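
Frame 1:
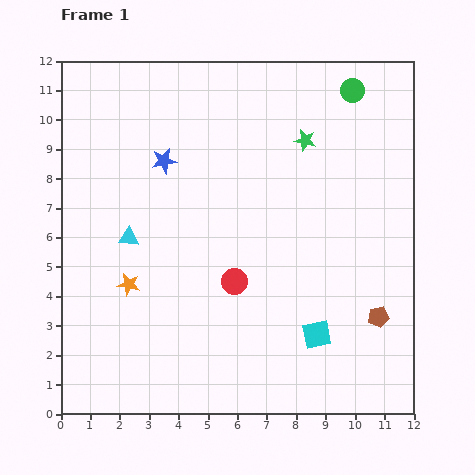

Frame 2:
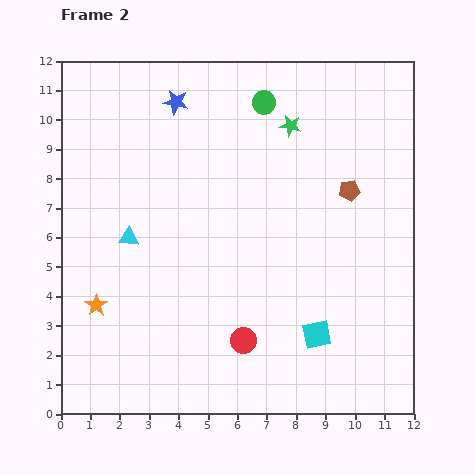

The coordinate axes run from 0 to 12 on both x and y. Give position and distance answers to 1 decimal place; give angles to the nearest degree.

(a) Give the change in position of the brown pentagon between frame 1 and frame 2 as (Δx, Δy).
(-1.0, 4.3)

The brown pentagon was at (10.8, 3.3) in frame 1 and (9.8, 7.6) in frame 2.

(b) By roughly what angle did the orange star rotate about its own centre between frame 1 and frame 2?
27° clockwise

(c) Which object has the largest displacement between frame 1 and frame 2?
the brown pentagon

(moved 4.4; next 3.0)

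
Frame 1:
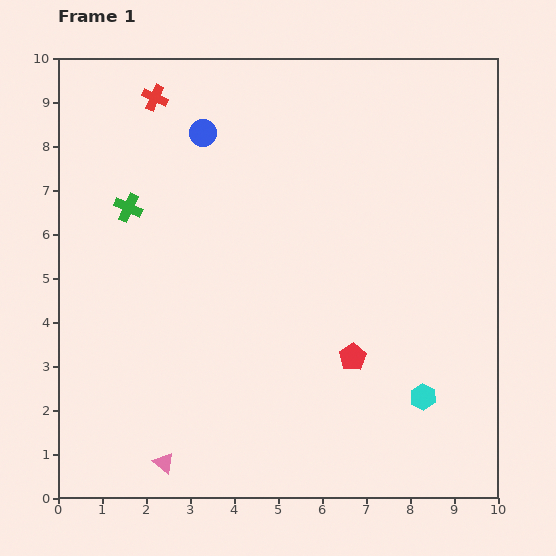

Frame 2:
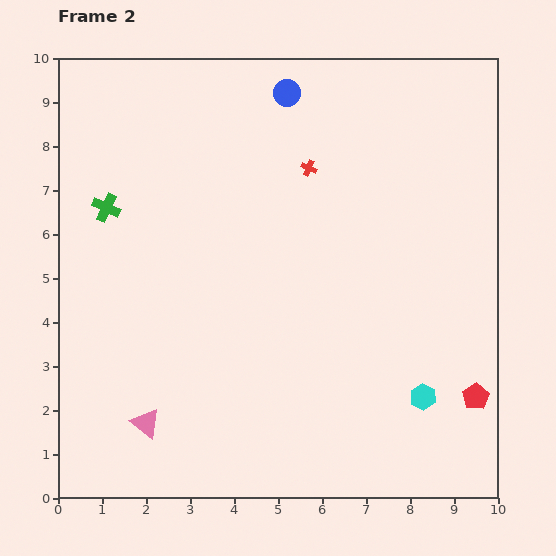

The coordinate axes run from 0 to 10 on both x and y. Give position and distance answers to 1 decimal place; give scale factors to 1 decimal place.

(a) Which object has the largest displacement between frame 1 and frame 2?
the red cross

(moved 3.8; next 2.9)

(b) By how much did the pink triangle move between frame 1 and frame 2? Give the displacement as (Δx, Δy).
(-0.4, 0.9)

The pink triangle was at (2.4, 0.8) in frame 1 and (2.0, 1.7) in frame 2.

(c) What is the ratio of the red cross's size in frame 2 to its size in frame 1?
0.6×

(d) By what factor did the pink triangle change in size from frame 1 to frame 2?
1.4×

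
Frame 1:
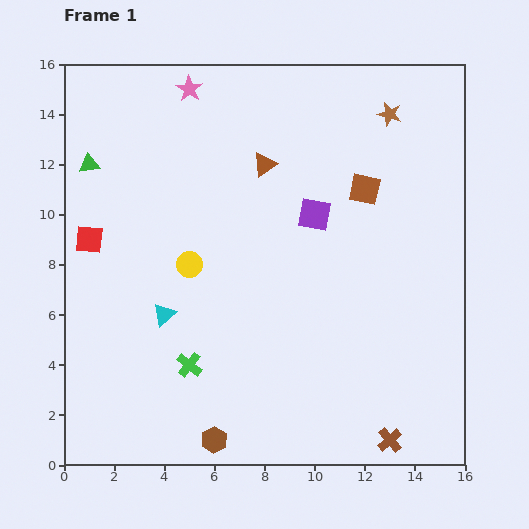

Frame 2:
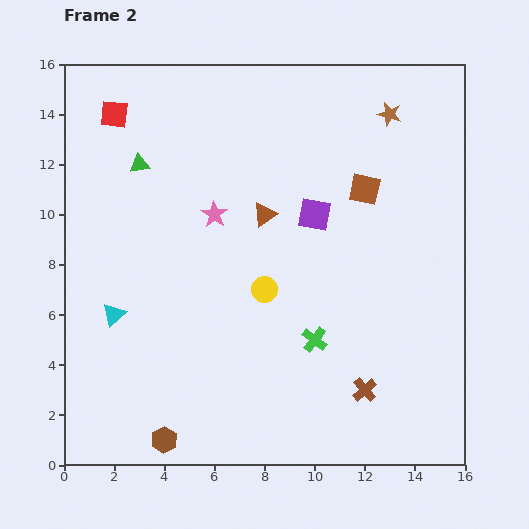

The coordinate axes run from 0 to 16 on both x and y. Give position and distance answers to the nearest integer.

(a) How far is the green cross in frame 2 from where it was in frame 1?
5

The green cross moved from (5, 4) to (10, 5), a distance of √(5² + 1²) ≈ 5.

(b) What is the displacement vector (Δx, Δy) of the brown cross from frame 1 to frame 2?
(-1, 2)

The brown cross was at (13, 1) in frame 1 and (12, 3) in frame 2.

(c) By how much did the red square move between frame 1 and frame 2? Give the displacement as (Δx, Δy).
(1, 5)

The red square was at (1, 9) in frame 1 and (2, 14) in frame 2.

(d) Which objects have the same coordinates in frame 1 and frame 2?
the brown square, the brown star, the purple square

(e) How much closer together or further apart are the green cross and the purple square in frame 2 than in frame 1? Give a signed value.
-3

Distance in frame 1: 8. Distance in frame 2: 5.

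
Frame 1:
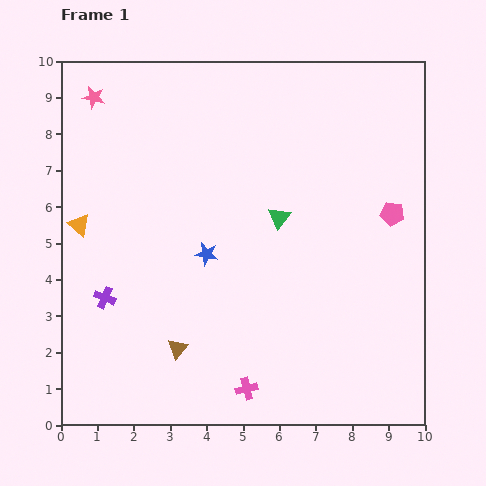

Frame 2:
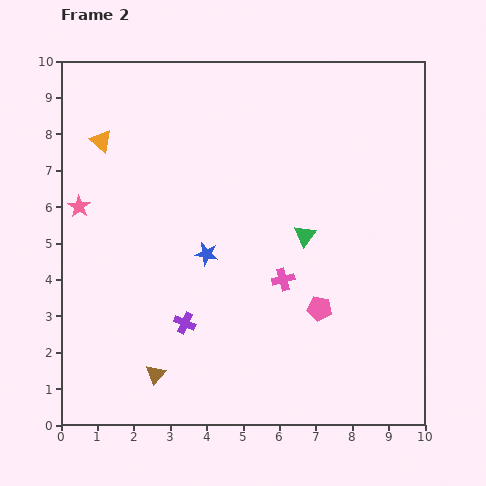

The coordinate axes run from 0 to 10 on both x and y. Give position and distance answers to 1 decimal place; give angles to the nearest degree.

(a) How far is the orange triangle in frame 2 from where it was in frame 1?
2.4

The orange triangle moved from (0.5, 5.5) to (1.1, 7.8), a distance of √(0.6² + 2.3²) ≈ 2.4.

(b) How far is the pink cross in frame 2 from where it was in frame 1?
3.2

The pink cross moved from (5.1, 1.0) to (6.1, 4.0), a distance of √(1.0² + 3.0²) ≈ 3.2.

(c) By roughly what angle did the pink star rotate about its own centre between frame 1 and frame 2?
21° clockwise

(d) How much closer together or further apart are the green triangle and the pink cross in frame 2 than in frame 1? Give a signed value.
-3.5

Distance in frame 1: 4.8. Distance in frame 2: 1.3.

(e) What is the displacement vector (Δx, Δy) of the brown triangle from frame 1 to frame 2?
(-0.6, -0.7)

The brown triangle was at (3.2, 2.1) in frame 1 and (2.6, 1.4) in frame 2.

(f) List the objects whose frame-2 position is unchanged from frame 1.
the blue star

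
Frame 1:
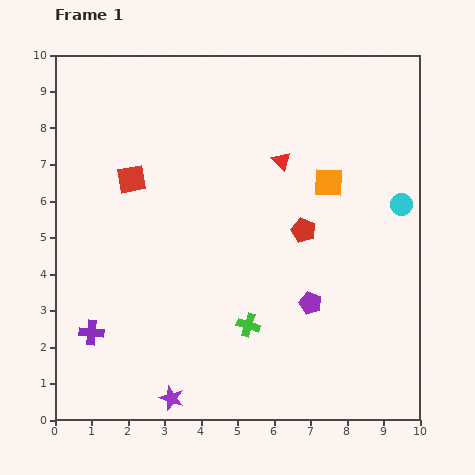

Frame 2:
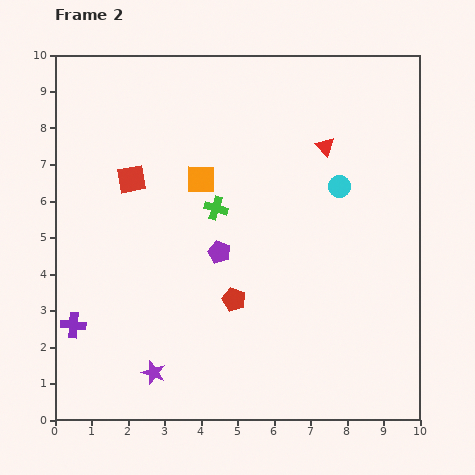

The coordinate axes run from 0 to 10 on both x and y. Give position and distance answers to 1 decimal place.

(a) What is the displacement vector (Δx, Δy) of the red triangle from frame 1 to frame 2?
(1.2, 0.4)

The red triangle was at (6.2, 7.1) in frame 1 and (7.4, 7.5) in frame 2.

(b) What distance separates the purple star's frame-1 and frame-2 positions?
0.9

The purple star moved from (3.2, 0.6) to (2.7, 1.3), a distance of √(0.5² + 0.7²) ≈ 0.9.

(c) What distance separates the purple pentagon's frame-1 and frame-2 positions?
2.9

The purple pentagon moved from (7.0, 3.2) to (4.5, 4.6), a distance of √(2.5² + 1.4²) ≈ 2.9.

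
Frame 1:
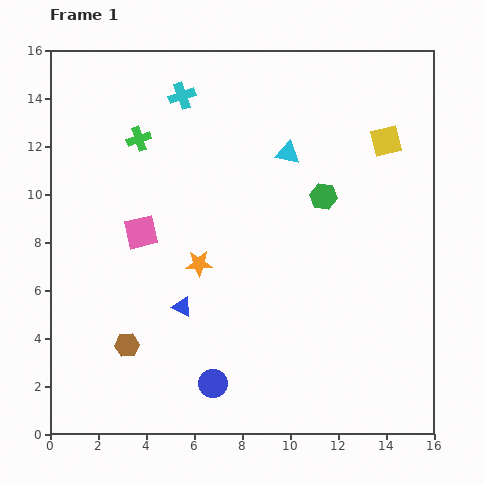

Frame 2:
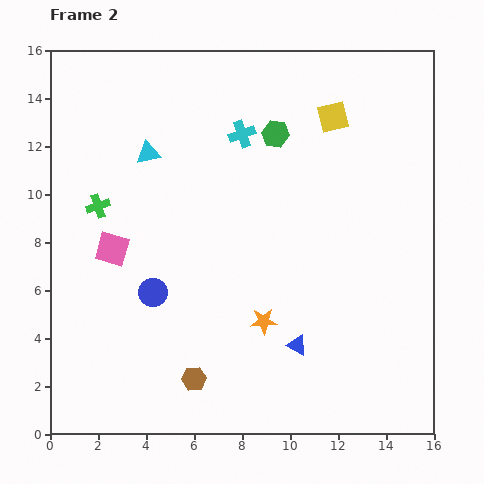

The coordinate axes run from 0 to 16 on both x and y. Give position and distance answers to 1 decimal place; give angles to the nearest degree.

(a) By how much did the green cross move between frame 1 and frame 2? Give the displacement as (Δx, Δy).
(-1.7, -2.8)

The green cross was at (3.7, 12.3) in frame 1 and (2.0, 9.5) in frame 2.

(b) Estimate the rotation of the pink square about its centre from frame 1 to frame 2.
29° clockwise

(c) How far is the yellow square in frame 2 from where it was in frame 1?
2.4

The yellow square moved from (14.0, 12.2) to (11.8, 13.2), a distance of √(2.2² + 1.0²) ≈ 2.4.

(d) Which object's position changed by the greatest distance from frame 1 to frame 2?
the cyan triangle

(moved 5.8; next 5.1)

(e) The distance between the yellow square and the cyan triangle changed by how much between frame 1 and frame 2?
+3.7

Distance in frame 1: 4.1. Distance in frame 2: 7.8.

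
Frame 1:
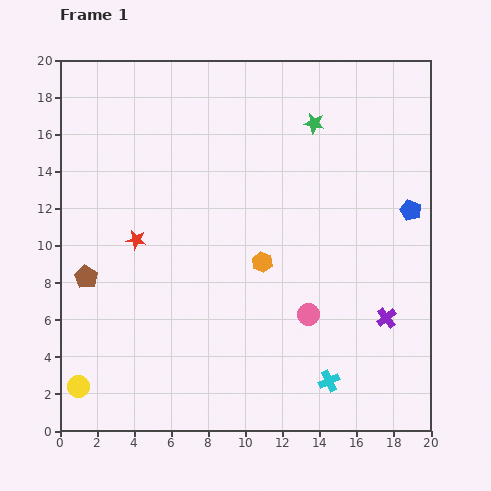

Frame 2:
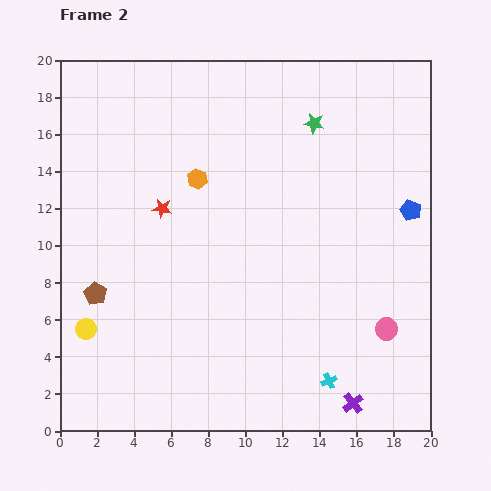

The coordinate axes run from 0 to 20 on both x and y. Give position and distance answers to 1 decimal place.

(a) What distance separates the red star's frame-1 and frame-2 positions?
2.2

The red star moved from (4.1, 10.3) to (5.5, 12.0), a distance of √(1.4² + 1.7²) ≈ 2.2.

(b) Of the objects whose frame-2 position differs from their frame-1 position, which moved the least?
the brown pentagon

(moved 1.0)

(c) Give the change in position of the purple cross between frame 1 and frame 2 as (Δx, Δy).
(-1.8, -4.6)

The purple cross was at (17.6, 6.1) in frame 1 and (15.8, 1.5) in frame 2.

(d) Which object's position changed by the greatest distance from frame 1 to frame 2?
the orange hexagon

(moved 5.7; next 4.9)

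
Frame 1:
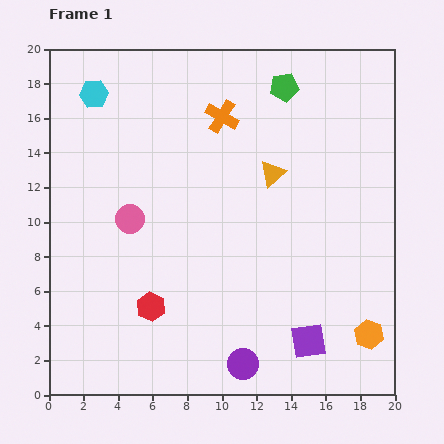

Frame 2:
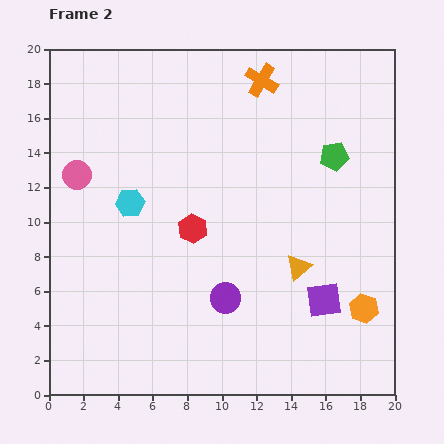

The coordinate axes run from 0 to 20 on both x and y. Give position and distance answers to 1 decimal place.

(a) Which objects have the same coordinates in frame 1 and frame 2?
none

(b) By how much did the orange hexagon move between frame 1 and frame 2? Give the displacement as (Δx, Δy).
(-0.3, 1.5)

The orange hexagon was at (18.5, 3.5) in frame 1 and (18.2, 5.0) in frame 2.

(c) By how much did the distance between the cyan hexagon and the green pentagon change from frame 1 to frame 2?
+1.1

Distance in frame 1: 11.0. Distance in frame 2: 12.1.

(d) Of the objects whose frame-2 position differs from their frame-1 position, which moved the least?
the orange hexagon

(moved 1.5)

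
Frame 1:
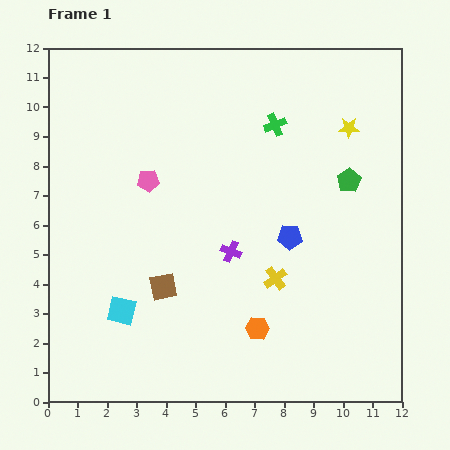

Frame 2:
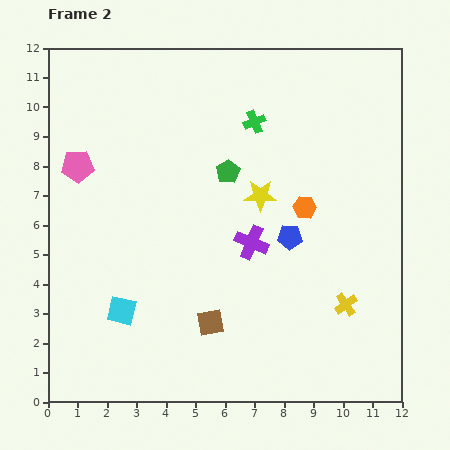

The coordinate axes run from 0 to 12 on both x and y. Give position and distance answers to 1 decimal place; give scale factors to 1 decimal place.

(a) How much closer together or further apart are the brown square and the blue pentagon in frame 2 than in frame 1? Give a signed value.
-0.6

Distance in frame 1: 4.6. Distance in frame 2: 4.0.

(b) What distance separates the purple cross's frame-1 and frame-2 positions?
0.8

The purple cross moved from (6.2, 5.1) to (6.9, 5.4), a distance of √(0.7² + 0.3²) ≈ 0.8.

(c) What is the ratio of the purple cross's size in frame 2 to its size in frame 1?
1.6×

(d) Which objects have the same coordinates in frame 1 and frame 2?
the blue pentagon, the cyan square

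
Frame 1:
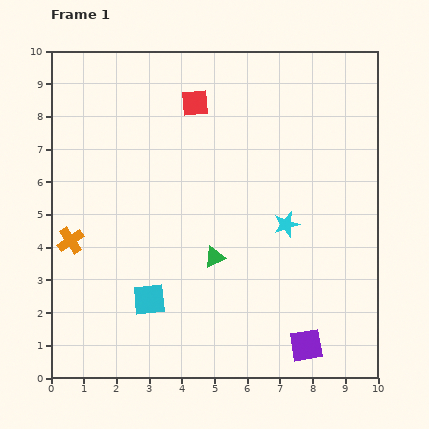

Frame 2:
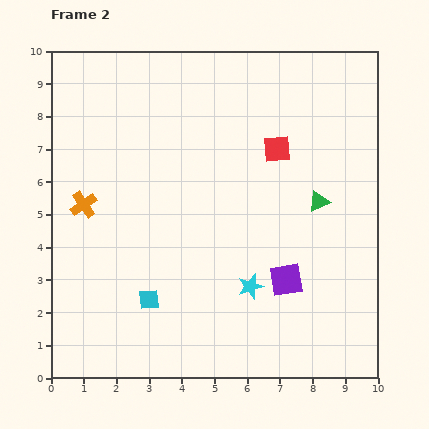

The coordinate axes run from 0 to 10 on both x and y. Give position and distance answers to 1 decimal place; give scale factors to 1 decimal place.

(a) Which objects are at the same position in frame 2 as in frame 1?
the cyan square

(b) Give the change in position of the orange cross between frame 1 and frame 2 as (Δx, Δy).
(0.4, 1.1)

The orange cross was at (0.6, 4.2) in frame 1 and (1.0, 5.3) in frame 2.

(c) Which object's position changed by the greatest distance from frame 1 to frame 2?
the green triangle

(moved 3.6; next 2.9)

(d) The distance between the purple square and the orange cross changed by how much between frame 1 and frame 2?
-1.3

Distance in frame 1: 7.9. Distance in frame 2: 6.6.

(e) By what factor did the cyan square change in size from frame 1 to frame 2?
0.6×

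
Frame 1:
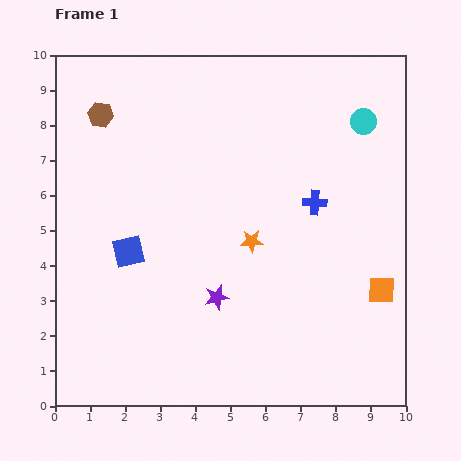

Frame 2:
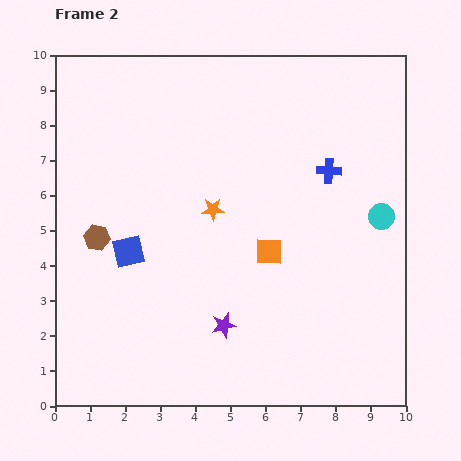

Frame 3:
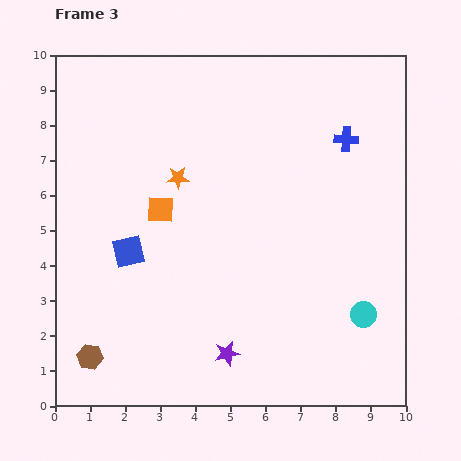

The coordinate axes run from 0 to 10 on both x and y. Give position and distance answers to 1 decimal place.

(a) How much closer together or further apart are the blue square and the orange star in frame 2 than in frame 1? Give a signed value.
-0.8

Distance in frame 1: 3.5. Distance in frame 2: 2.7.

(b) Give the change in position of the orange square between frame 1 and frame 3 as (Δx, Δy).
(-6.3, 2.3)

The orange square was at (9.3, 3.3) in frame 1 and (3.0, 5.6) in frame 3.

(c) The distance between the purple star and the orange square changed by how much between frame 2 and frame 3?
+2.0

Distance in frame 2: 2.5. Distance in frame 3: 4.5.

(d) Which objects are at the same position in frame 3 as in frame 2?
the blue square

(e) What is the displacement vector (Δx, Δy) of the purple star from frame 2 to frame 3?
(0.1, -0.8)

The purple star was at (4.8, 2.3) in frame 2 and (4.9, 1.5) in frame 3.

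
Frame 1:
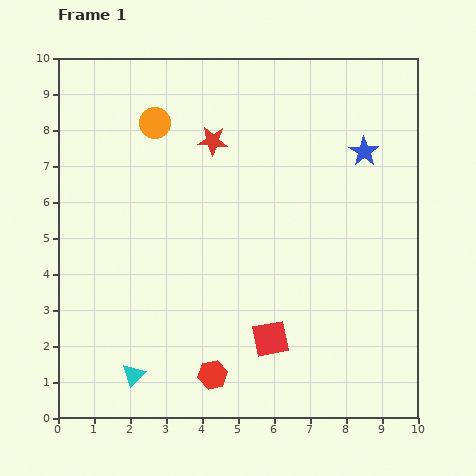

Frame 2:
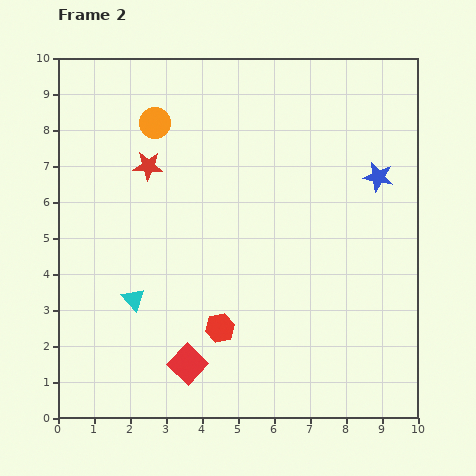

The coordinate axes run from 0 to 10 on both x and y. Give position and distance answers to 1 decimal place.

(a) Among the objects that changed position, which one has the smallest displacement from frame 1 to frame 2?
the blue star

(moved 0.8)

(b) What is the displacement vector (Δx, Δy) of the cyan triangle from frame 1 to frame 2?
(0.0, 2.1)

The cyan triangle was at (2.1, 1.2) in frame 1 and (2.1, 3.3) in frame 2.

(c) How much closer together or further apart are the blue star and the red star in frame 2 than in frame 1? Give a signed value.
+2.2

Distance in frame 1: 4.2. Distance in frame 2: 6.4.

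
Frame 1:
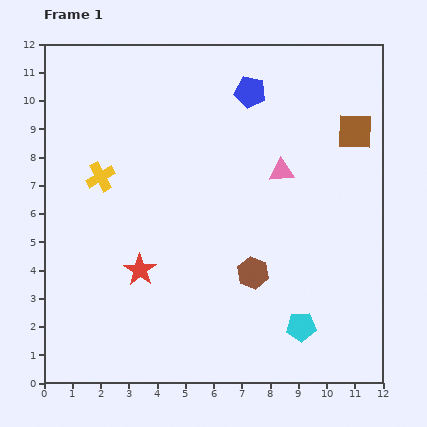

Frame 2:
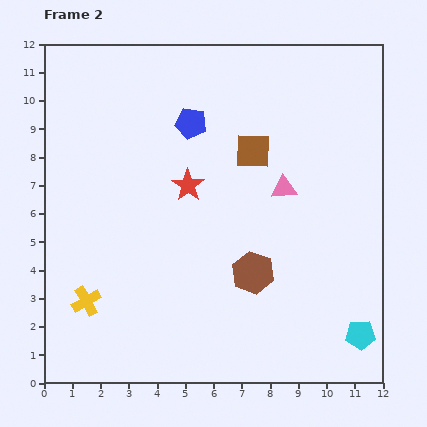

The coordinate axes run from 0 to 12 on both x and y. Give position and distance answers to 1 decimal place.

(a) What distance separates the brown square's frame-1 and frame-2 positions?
3.7

The brown square moved from (11.0, 8.9) to (7.4, 8.2), a distance of √(3.6² + 0.7²) ≈ 3.7.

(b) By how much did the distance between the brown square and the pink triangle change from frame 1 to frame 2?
-1.3

Distance in frame 1: 3.0. Distance in frame 2: 1.7.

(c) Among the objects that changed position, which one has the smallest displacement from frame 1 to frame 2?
the pink triangle

(moved 0.6)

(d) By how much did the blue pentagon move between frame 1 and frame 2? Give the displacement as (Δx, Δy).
(-2.1, -1.1)

The blue pentagon was at (7.3, 10.3) in frame 1 and (5.2, 9.2) in frame 2.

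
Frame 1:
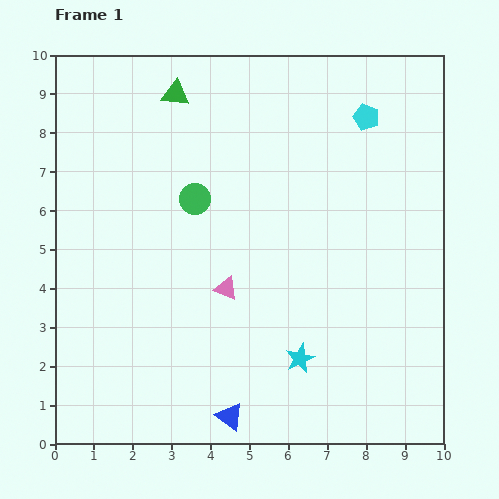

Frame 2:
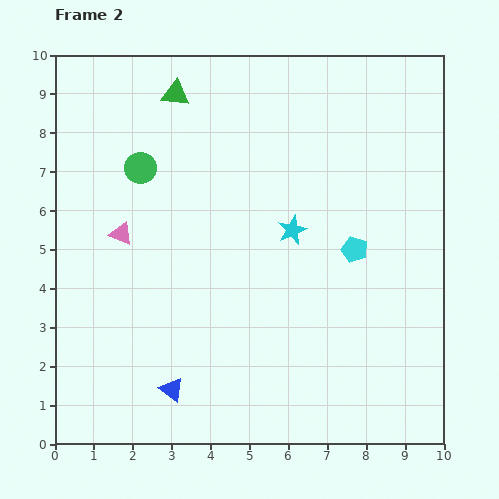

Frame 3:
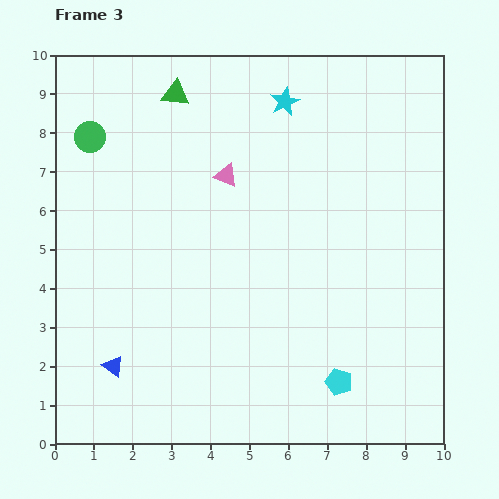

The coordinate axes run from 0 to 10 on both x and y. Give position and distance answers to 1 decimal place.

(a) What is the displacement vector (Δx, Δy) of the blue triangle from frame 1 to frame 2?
(-1.5, 0.7)

The blue triangle was at (4.5, 0.7) in frame 1 and (3.0, 1.4) in frame 2.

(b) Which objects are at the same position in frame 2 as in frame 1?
the green triangle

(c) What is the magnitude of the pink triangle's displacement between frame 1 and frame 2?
3.0

The pink triangle moved from (4.4, 4.0) to (1.7, 5.4), a distance of √(2.7² + 1.4²) ≈ 3.0.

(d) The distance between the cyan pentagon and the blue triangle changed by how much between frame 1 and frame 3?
-2.7

Distance in frame 1: 8.5. Distance in frame 3: 5.8.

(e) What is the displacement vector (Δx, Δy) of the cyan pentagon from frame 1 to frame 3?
(-0.7, -6.8)

The cyan pentagon was at (8.0, 8.4) in frame 1 and (7.3, 1.6) in frame 3.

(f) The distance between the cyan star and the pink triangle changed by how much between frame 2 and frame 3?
-2.0

Distance in frame 2: 4.4. Distance in frame 3: 2.4.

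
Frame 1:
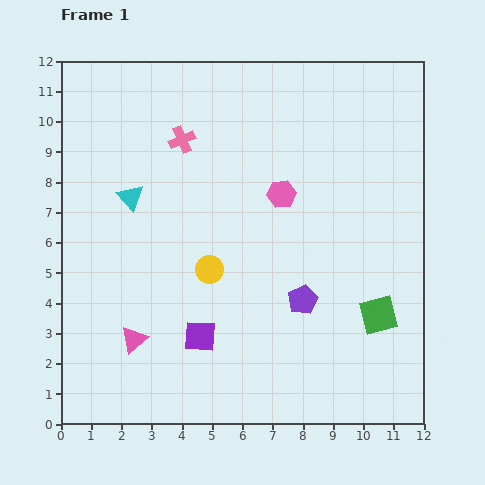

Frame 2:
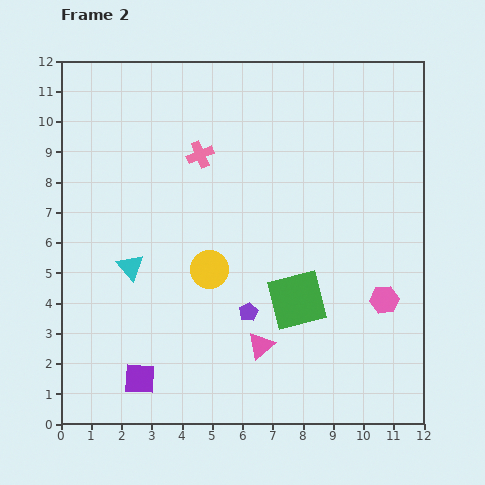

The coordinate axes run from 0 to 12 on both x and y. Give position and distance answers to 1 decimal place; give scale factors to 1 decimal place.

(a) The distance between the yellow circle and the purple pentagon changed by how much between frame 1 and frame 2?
-1.4

Distance in frame 1: 3.3. Distance in frame 2: 1.9.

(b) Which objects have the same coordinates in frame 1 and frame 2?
the yellow circle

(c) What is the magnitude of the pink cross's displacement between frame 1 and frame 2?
0.8

The pink cross moved from (4.0, 9.4) to (4.6, 8.9), a distance of √(0.6² + 0.5²) ≈ 0.8.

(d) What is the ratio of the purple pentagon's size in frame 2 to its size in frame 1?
0.6×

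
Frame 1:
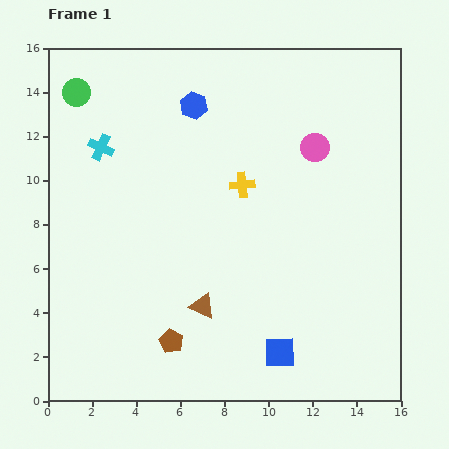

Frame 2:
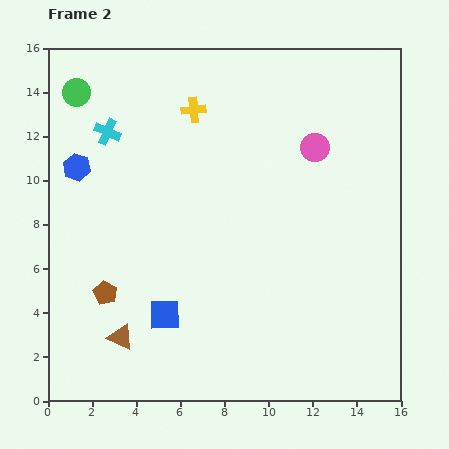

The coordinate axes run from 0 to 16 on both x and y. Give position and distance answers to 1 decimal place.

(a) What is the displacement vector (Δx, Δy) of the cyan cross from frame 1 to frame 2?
(0.3, 0.7)

The cyan cross was at (2.4, 11.5) in frame 1 and (2.7, 12.2) in frame 2.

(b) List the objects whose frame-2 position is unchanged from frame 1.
the pink circle, the green circle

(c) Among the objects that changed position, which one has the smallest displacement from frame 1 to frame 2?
the cyan cross

(moved 0.8)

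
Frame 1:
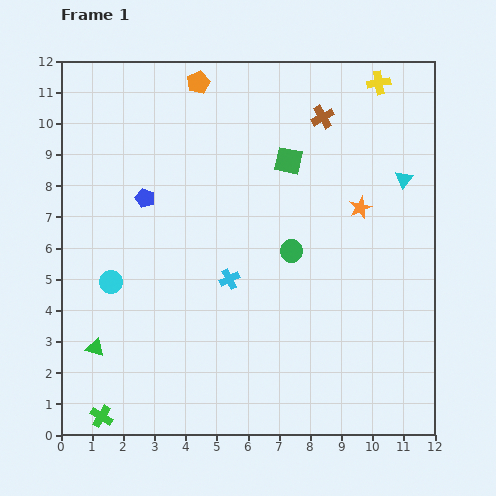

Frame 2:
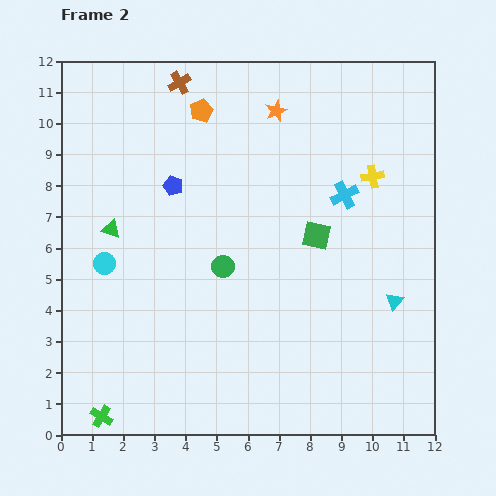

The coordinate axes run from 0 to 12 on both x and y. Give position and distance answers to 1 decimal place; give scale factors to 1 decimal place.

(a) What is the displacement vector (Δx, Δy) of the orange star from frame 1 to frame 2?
(-2.7, 3.1)

The orange star was at (9.6, 7.3) in frame 1 and (6.9, 10.4) in frame 2.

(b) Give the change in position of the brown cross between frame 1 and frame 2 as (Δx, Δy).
(-4.6, 1.1)

The brown cross was at (8.4, 10.2) in frame 1 and (3.8, 11.3) in frame 2.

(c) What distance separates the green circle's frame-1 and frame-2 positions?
2.3

The green circle moved from (7.4, 5.9) to (5.2, 5.4), a distance of √(2.2² + 0.5²) ≈ 2.3.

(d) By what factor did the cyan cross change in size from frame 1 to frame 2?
1.4×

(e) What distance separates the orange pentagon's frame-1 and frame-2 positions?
0.9

The orange pentagon moved from (4.4, 11.3) to (4.5, 10.4), a distance of √(0.1² + 0.9²) ≈ 0.9.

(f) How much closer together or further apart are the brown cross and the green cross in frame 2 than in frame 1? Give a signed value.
-0.9

Distance in frame 1: 11.9. Distance in frame 2: 11.0.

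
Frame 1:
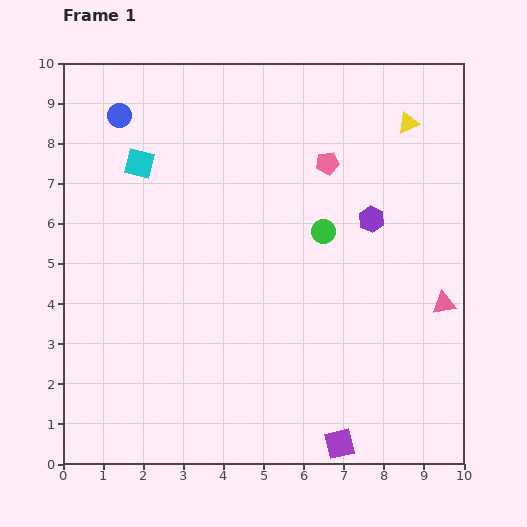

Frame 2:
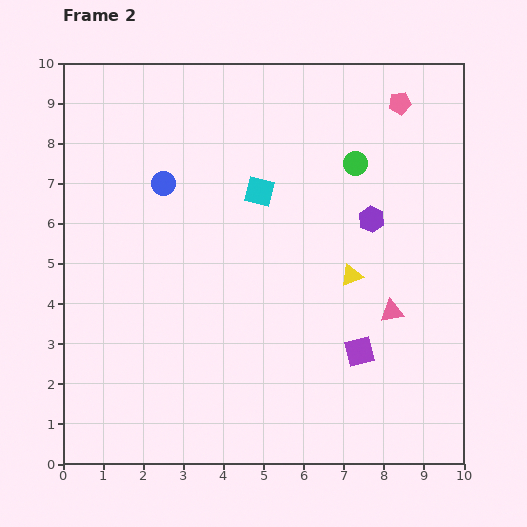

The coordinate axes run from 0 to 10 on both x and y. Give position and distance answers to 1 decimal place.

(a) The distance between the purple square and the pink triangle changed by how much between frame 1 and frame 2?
-3.1

Distance in frame 1: 4.4. Distance in frame 2: 1.3.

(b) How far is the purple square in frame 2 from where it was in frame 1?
2.4

The purple square moved from (6.9, 0.5) to (7.4, 2.8), a distance of √(0.5² + 2.3²) ≈ 2.4.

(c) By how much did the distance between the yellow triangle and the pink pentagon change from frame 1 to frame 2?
+2.3

Distance in frame 1: 2.2. Distance in frame 2: 4.5.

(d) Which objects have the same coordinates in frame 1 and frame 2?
the purple hexagon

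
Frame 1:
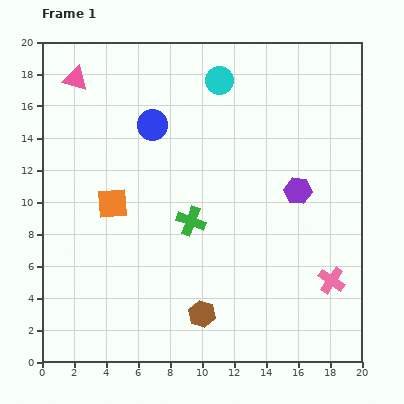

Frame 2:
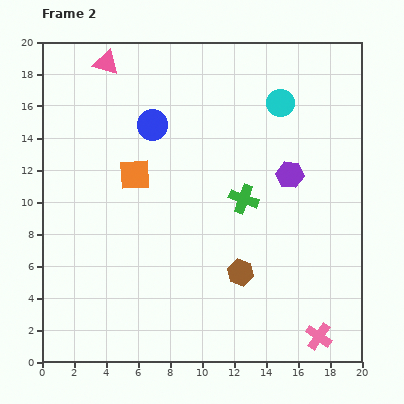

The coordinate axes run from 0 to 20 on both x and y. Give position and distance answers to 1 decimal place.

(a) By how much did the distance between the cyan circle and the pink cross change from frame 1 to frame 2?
+0.5

Distance in frame 1: 14.3. Distance in frame 2: 14.8.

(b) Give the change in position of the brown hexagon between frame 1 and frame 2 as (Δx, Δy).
(2.4, 2.6)

The brown hexagon was at (10.0, 3.0) in frame 1 and (12.4, 5.6) in frame 2.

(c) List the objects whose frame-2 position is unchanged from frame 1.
the blue circle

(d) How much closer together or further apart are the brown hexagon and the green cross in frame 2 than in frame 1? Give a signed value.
-1.2

Distance in frame 1: 5.8. Distance in frame 2: 4.6.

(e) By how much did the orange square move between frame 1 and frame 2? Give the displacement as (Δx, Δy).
(1.4, 1.8)

The orange square was at (4.4, 9.9) in frame 1 and (5.8, 11.7) in frame 2.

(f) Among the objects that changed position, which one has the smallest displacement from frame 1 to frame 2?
the purple hexagon

(moved 1.1)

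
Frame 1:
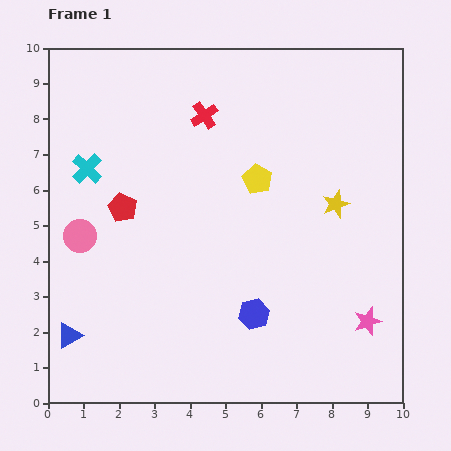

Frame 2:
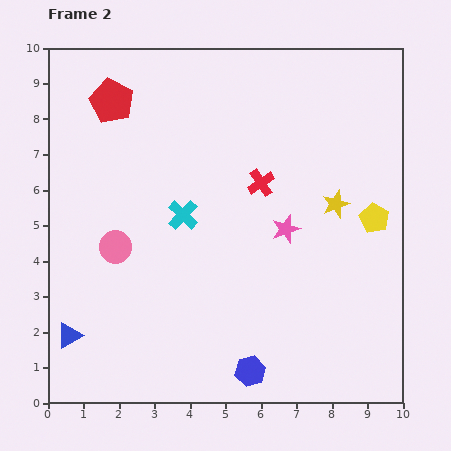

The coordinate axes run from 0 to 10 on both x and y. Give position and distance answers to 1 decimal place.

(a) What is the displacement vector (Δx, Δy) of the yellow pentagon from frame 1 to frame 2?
(3.3, -1.1)

The yellow pentagon was at (5.9, 6.3) in frame 1 and (9.2, 5.2) in frame 2.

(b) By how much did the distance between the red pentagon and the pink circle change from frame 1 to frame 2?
+2.7

Distance in frame 1: 1.4. Distance in frame 2: 4.1.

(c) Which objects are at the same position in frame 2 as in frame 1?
the blue triangle, the yellow star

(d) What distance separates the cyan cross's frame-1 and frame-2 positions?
3.0

The cyan cross moved from (1.1, 6.6) to (3.8, 5.3), a distance of √(2.7² + 1.3²) ≈ 3.0.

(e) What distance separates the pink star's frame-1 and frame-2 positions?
3.5

The pink star moved from (9.0, 2.3) to (6.7, 4.9), a distance of √(2.3² + 2.6²) ≈ 3.5.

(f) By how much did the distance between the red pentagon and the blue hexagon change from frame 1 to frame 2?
+3.7

Distance in frame 1: 4.8. Distance in frame 2: 8.5.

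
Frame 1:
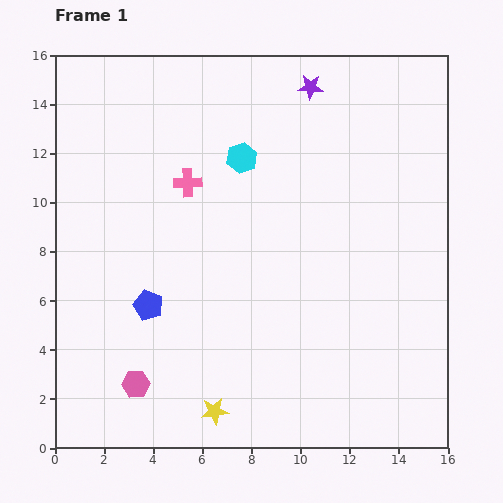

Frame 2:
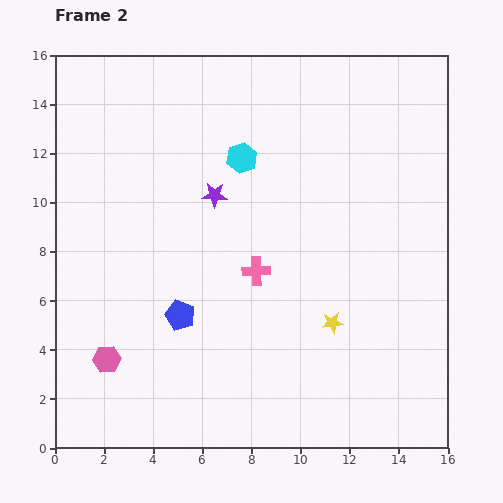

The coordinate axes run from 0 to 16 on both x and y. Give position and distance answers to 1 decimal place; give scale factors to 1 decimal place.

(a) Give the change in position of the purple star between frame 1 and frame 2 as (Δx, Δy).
(-3.9, -4.4)

The purple star was at (10.4, 14.7) in frame 1 and (6.5, 10.3) in frame 2.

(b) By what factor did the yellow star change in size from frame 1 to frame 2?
0.8×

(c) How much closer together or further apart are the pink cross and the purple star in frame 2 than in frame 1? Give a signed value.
-2.8

Distance in frame 1: 6.3. Distance in frame 2: 3.5.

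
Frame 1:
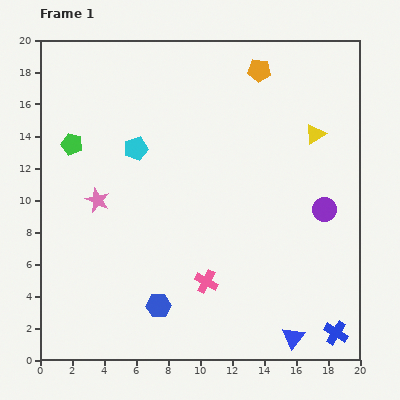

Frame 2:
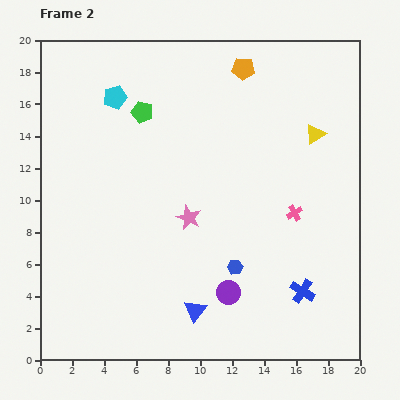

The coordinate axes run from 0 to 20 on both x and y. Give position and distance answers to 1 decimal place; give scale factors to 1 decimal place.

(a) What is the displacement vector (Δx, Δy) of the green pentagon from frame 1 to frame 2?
(4.4, 2.0)

The green pentagon was at (2.0, 13.5) in frame 1 and (6.4, 15.5) in frame 2.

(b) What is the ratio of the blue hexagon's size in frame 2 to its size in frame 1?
0.6×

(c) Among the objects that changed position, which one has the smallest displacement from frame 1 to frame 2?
the orange pentagon

(moved 1.0)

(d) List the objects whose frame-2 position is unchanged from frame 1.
the yellow triangle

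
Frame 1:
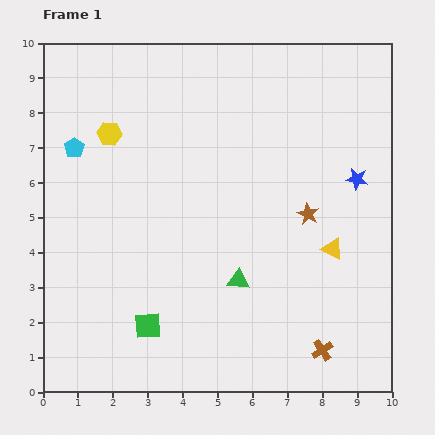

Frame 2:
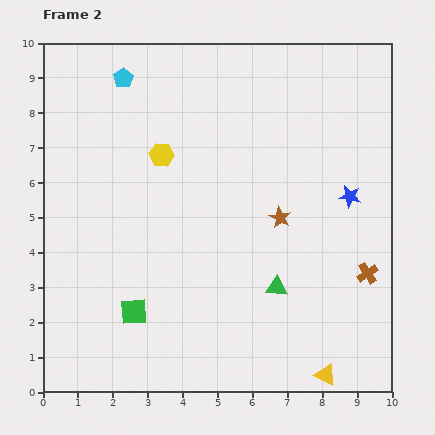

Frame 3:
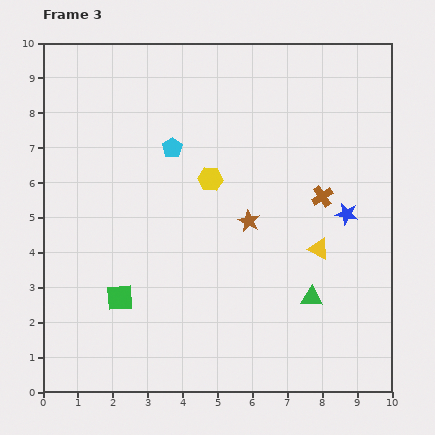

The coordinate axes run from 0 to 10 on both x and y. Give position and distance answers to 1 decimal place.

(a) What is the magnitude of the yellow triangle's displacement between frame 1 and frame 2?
3.6

The yellow triangle moved from (8.3, 4.1) to (8.1, 0.5), a distance of √(0.2² + 3.6²) ≈ 3.6.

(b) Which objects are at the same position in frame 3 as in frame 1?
none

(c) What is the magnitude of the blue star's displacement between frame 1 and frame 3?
1.0

The blue star moved from (9.0, 6.1) to (8.7, 5.1), a distance of √(0.3² + 1.0²) ≈ 1.0.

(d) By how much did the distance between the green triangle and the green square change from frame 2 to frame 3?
+1.3

Distance in frame 2: 4.2. Distance in frame 3: 5.5.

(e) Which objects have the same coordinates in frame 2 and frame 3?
none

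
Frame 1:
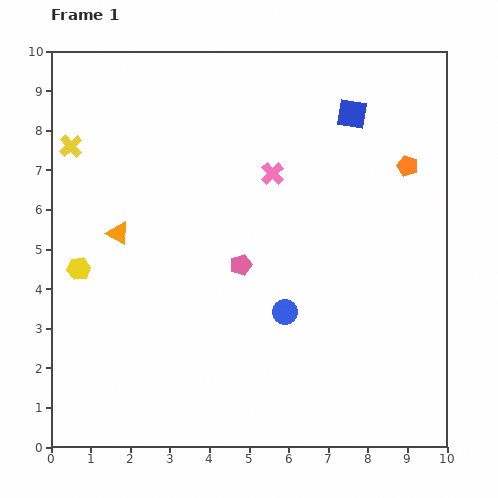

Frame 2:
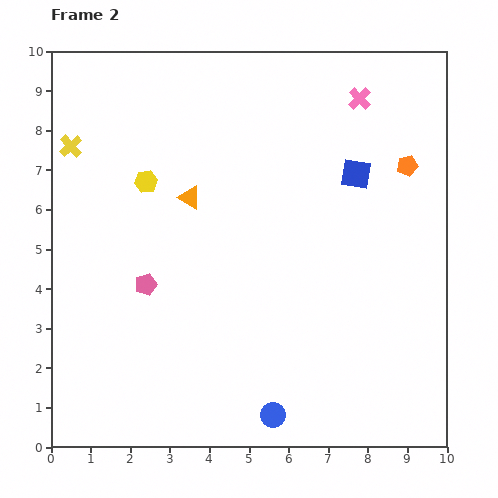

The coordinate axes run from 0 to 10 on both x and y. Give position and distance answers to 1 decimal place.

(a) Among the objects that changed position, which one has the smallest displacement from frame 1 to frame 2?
the blue square

(moved 1.5)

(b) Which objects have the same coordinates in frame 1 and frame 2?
the yellow cross, the orange pentagon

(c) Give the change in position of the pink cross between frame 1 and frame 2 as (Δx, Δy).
(2.2, 1.9)

The pink cross was at (5.6, 6.9) in frame 1 and (7.8, 8.8) in frame 2.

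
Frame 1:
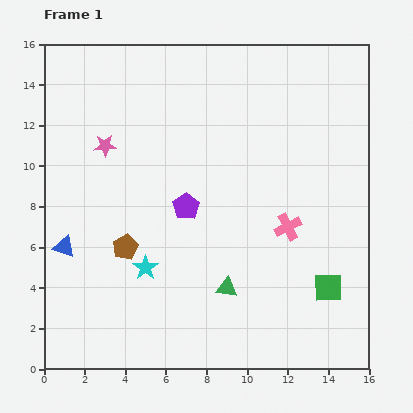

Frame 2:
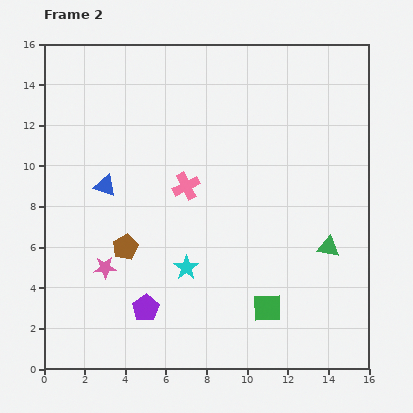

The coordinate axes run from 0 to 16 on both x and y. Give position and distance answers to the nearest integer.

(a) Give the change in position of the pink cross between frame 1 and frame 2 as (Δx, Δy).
(-5, 2)

The pink cross was at (12, 7) in frame 1 and (7, 9) in frame 2.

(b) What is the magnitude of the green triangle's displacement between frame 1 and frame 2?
5

The green triangle moved from (9, 4) to (14, 6), a distance of √(5² + 2²) ≈ 5.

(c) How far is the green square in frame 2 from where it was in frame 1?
3

The green square moved from (14, 4) to (11, 3), a distance of √(3² + 1²) ≈ 3.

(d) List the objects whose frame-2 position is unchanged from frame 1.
the brown pentagon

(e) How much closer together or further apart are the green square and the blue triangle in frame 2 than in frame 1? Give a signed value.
-3

Distance in frame 1: 13. Distance in frame 2: 10.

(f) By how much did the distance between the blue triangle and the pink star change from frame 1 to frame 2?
-1

Distance in frame 1: 5. Distance in frame 2: 4.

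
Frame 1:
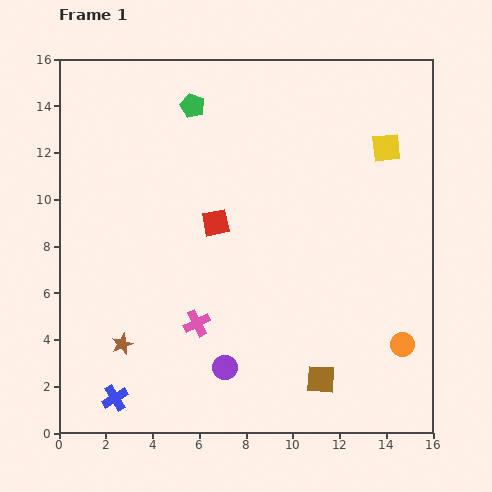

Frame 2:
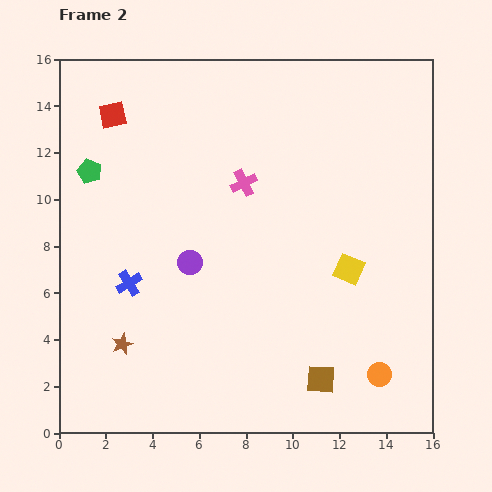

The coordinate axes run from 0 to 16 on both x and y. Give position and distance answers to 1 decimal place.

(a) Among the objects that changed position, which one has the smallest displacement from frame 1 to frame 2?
the orange circle

(moved 1.6)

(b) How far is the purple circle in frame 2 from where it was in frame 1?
4.7

The purple circle moved from (7.1, 2.8) to (5.6, 7.3), a distance of √(1.5² + 4.5²) ≈ 4.7.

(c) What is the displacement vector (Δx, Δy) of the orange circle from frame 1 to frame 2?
(-1.0, -1.3)

The orange circle was at (14.7, 3.8) in frame 1 and (13.7, 2.5) in frame 2.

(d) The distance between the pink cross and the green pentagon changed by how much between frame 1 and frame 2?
-2.7

Distance in frame 1: 9.3. Distance in frame 2: 6.6.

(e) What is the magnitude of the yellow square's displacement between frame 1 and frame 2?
5.4

The yellow square moved from (14.0, 12.2) to (12.4, 7.0), a distance of √(1.6² + 5.2²) ≈ 5.4.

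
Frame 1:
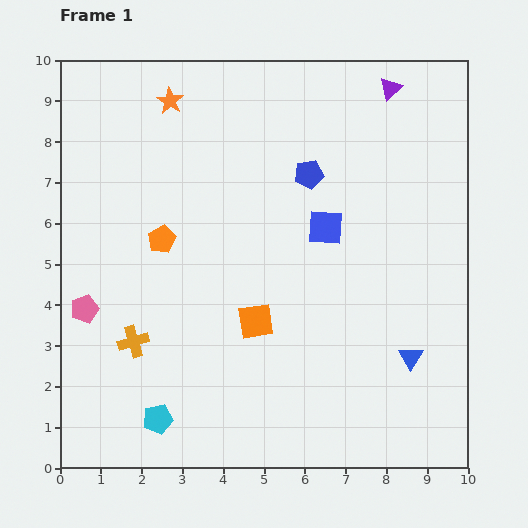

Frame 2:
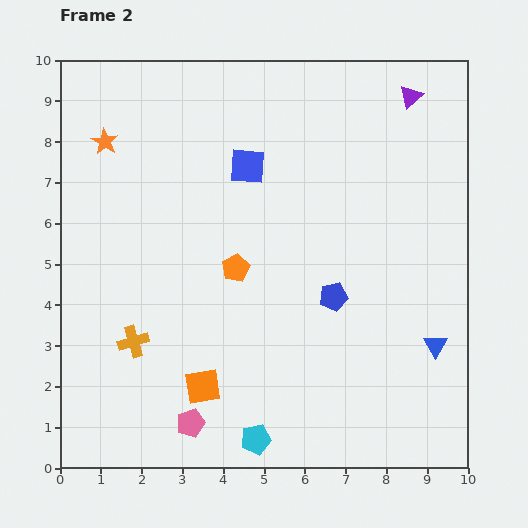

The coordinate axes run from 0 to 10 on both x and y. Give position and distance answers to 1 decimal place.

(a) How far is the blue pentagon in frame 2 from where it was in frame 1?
3.1

The blue pentagon moved from (6.1, 7.2) to (6.7, 4.2), a distance of √(0.6² + 3.0²) ≈ 3.1.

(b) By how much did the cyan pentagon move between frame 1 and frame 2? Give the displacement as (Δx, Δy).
(2.4, -0.5)

The cyan pentagon was at (2.4, 1.2) in frame 1 and (4.8, 0.7) in frame 2.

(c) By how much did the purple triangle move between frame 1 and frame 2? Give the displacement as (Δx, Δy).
(0.5, -0.2)

The purple triangle was at (8.1, 9.3) in frame 1 and (8.6, 9.1) in frame 2.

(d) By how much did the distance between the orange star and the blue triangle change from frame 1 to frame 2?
+0.9

Distance in frame 1: 8.6. Distance in frame 2: 9.5.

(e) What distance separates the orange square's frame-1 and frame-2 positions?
2.1

The orange square moved from (4.8, 3.6) to (3.5, 2.0), a distance of √(1.3² + 1.6²) ≈ 2.1.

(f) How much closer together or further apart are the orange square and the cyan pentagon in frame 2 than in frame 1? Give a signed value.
-1.6

Distance in frame 1: 3.4. Distance in frame 2: 1.8.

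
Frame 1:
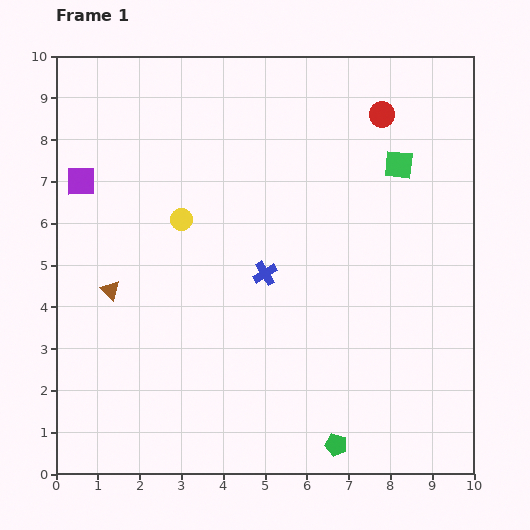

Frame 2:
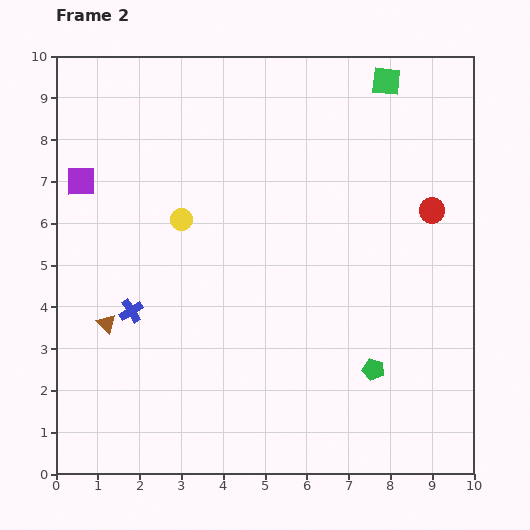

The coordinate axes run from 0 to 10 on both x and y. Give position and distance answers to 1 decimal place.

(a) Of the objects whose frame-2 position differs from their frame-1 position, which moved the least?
the brown triangle

(moved 0.8)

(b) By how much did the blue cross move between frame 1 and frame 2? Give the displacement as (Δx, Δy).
(-3.2, -0.9)

The blue cross was at (5.0, 4.8) in frame 1 and (1.8, 3.9) in frame 2.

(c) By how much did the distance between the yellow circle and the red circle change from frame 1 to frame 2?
+0.6

Distance in frame 1: 5.4. Distance in frame 2: 6.0.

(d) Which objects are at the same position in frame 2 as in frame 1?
the yellow circle, the purple square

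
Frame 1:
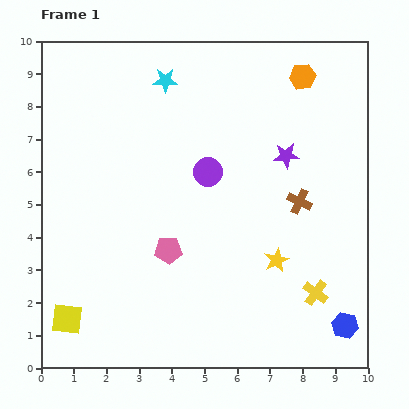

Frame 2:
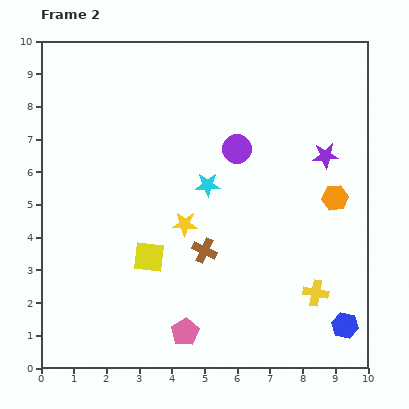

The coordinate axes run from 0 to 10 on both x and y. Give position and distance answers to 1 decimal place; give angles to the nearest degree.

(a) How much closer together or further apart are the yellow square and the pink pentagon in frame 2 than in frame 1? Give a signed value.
-1.2

Distance in frame 1: 3.7. Distance in frame 2: 2.5.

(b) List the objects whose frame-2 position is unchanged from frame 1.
the yellow cross, the blue hexagon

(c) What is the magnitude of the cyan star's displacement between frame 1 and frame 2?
3.5

The cyan star moved from (3.8, 8.8) to (5.1, 5.6), a distance of √(1.3² + 3.2²) ≈ 3.5.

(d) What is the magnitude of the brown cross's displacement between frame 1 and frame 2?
3.3

The brown cross moved from (7.9, 5.1) to (5.0, 3.6), a distance of √(2.9² + 1.5²) ≈ 3.3.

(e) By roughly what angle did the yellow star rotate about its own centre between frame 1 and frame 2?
28° clockwise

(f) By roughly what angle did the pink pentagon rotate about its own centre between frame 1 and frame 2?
29° counter-clockwise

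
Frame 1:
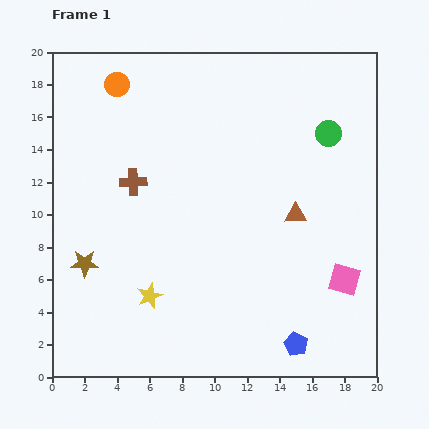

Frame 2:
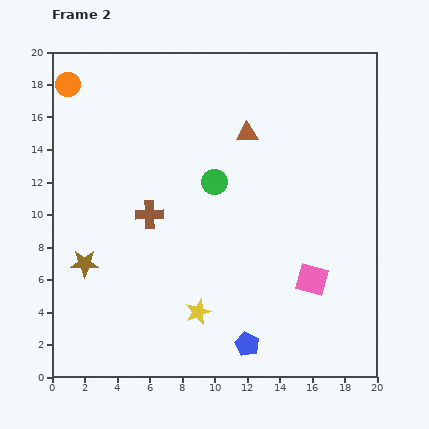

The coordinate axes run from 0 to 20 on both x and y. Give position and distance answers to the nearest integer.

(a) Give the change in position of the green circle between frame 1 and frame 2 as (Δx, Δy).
(-7, -3)

The green circle was at (17, 15) in frame 1 and (10, 12) in frame 2.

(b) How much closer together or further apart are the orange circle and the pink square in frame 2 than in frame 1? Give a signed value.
+1

Distance in frame 1: 18. Distance in frame 2: 19.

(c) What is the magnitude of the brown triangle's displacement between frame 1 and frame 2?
6

The brown triangle moved from (15, 10) to (12, 15), a distance of √(3² + 5²) ≈ 6.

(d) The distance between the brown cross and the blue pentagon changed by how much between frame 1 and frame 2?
-4

Distance in frame 1: 14. Distance in frame 2: 10.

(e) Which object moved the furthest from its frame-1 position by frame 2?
the green circle

(moved 8; next 6)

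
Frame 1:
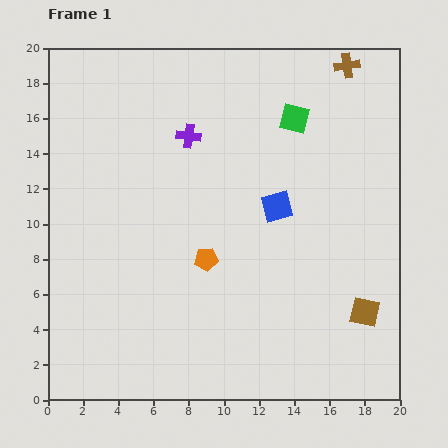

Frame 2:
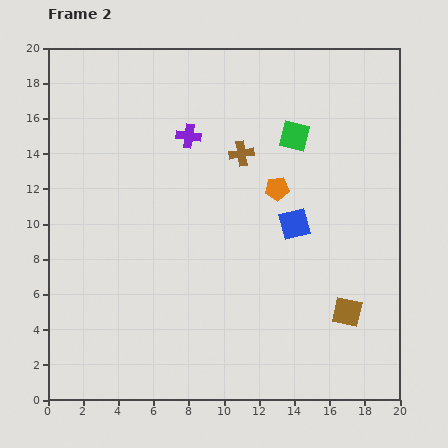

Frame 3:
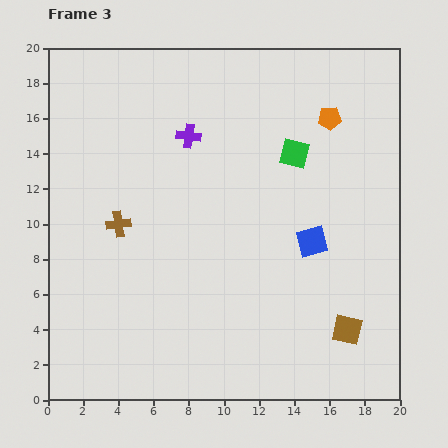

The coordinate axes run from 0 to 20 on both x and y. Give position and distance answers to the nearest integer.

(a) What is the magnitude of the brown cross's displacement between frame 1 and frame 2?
8

The brown cross moved from (17, 19) to (11, 14), a distance of √(6² + 5²) ≈ 8.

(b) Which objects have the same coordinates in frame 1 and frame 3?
the purple cross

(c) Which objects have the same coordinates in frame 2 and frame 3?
the purple cross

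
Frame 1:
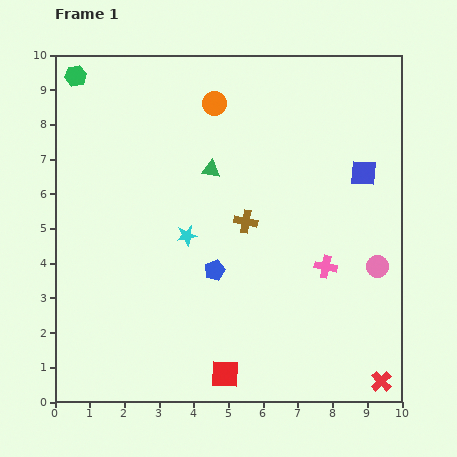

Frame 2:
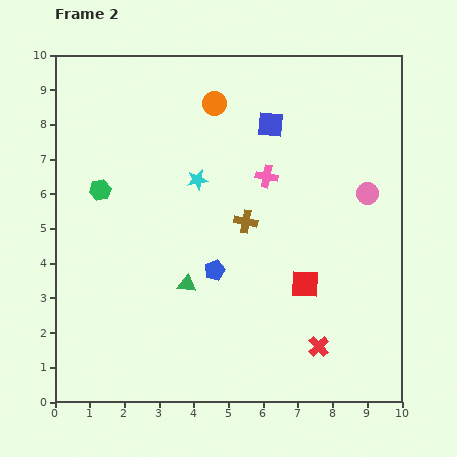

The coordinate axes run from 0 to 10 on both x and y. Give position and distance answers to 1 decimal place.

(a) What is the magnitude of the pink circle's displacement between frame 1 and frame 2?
2.1

The pink circle moved from (9.3, 3.9) to (9.0, 6.0), a distance of √(0.3² + 2.1²) ≈ 2.1.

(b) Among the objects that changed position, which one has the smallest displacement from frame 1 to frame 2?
the cyan star

(moved 1.6)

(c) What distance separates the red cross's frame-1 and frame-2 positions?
2.1

The red cross moved from (9.4, 0.6) to (7.6, 1.6), a distance of √(1.8² + 1.0²) ≈ 2.1.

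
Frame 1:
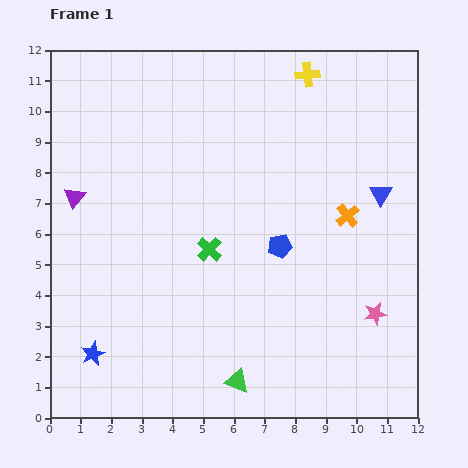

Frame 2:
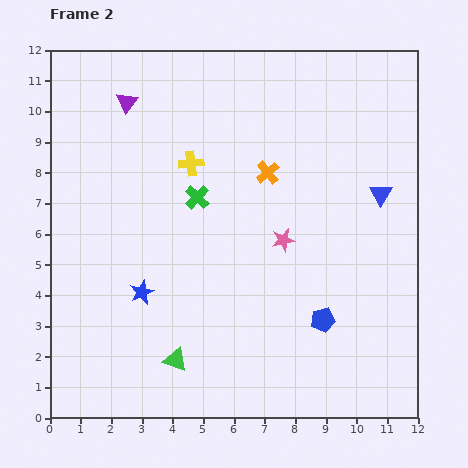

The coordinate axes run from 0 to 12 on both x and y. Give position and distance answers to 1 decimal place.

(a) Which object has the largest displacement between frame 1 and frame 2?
the yellow cross

(moved 4.8; next 3.8)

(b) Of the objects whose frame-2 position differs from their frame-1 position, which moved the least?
the green cross

(moved 1.7)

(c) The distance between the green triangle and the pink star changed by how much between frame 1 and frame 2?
+0.2

Distance in frame 1: 5.0. Distance in frame 2: 5.2.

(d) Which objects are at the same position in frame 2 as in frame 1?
the blue triangle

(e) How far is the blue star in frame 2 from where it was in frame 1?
2.6

The blue star moved from (1.4, 2.1) to (3.0, 4.1), a distance of √(1.6² + 2.0²) ≈ 2.6.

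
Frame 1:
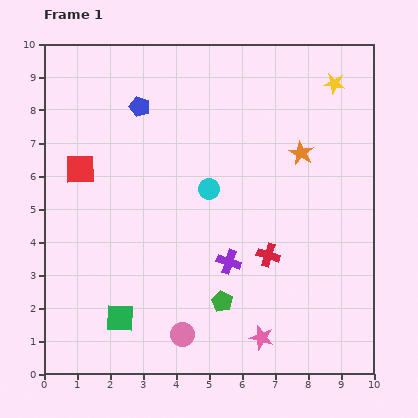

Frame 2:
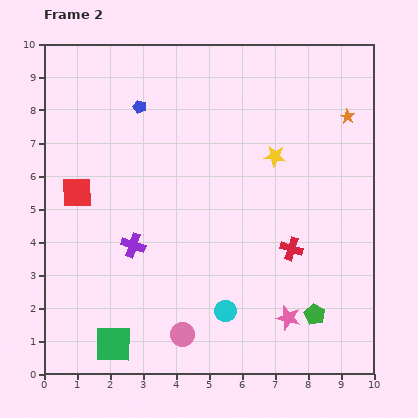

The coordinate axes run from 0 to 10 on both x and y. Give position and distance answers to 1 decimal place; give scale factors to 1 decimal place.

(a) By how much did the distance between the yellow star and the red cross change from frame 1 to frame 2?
-2.8

Distance in frame 1: 5.6. Distance in frame 2: 2.8.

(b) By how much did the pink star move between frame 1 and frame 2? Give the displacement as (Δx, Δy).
(0.8, 0.6)

The pink star was at (6.6, 1.1) in frame 1 and (7.4, 1.7) in frame 2.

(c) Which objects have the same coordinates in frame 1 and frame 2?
the blue pentagon, the pink circle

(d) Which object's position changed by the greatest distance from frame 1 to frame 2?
the cyan circle

(moved 3.7; next 2.9)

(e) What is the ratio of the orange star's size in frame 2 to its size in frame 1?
0.6×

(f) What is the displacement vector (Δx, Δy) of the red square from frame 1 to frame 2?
(-0.1, -0.7)

The red square was at (1.1, 6.2) in frame 1 and (1.0, 5.5) in frame 2.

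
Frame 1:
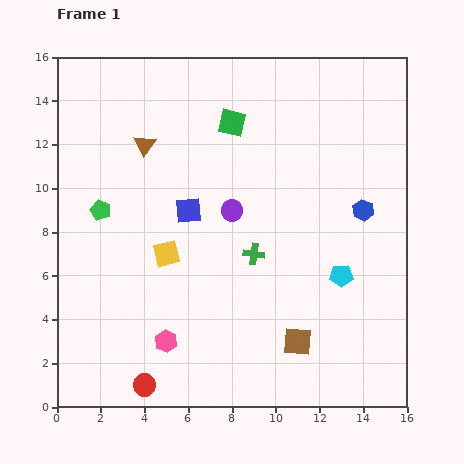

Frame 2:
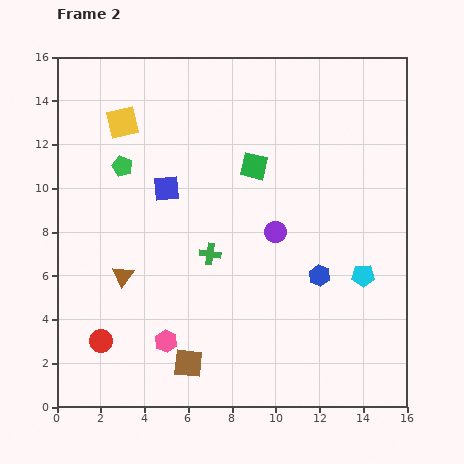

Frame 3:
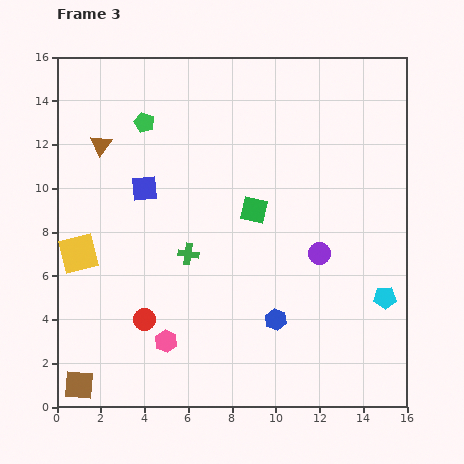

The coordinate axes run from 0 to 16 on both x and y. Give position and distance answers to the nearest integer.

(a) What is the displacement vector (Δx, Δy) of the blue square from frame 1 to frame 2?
(-1, 1)

The blue square was at (6, 9) in frame 1 and (5, 10) in frame 2.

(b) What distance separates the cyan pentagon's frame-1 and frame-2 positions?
1

The cyan pentagon moved from (13, 6) to (14, 6), a distance of √(1² + 0²) ≈ 1.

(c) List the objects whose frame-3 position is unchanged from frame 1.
the pink hexagon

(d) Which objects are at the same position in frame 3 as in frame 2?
the pink hexagon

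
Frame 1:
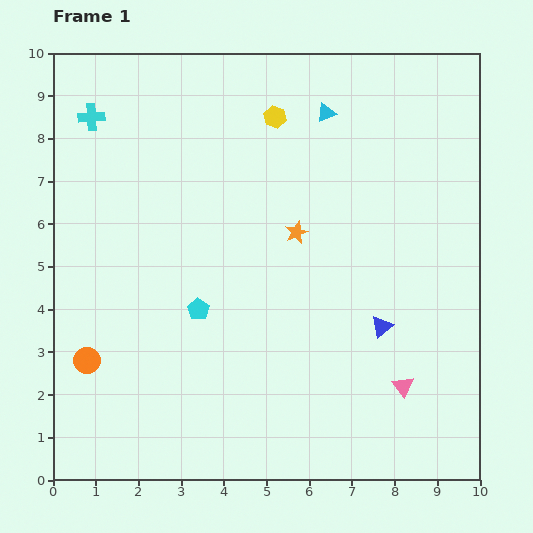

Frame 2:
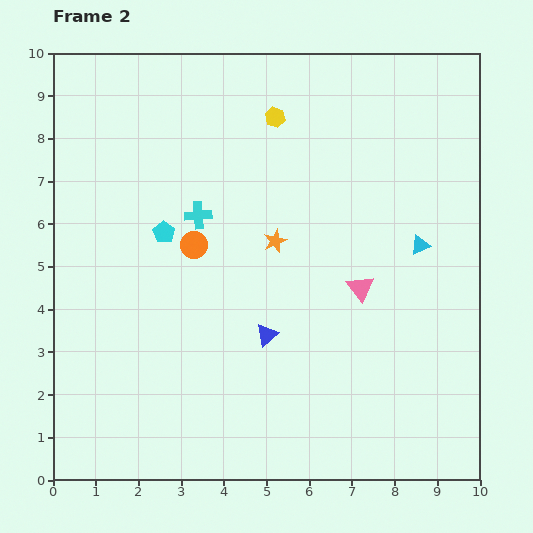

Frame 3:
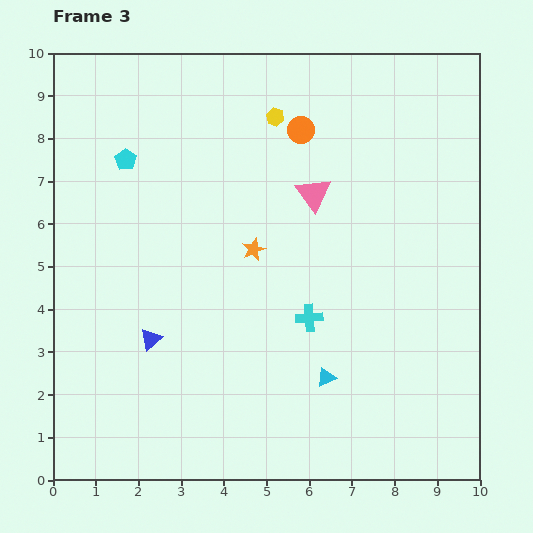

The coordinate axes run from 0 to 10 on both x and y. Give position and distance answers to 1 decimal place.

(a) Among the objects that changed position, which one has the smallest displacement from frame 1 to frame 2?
the orange star

(moved 0.5)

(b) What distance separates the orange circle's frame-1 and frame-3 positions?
7.4

The orange circle moved from (0.8, 2.8) to (5.8, 8.2), a distance of √(5.0² + 5.4²) ≈ 7.4.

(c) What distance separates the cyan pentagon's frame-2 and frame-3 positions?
1.9

The cyan pentagon moved from (2.6, 5.8) to (1.7, 7.5), a distance of √(0.9² + 1.7²) ≈ 1.9.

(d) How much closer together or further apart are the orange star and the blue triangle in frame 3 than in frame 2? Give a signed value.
+1.0

Distance in frame 2: 2.2. Distance in frame 3: 3.2.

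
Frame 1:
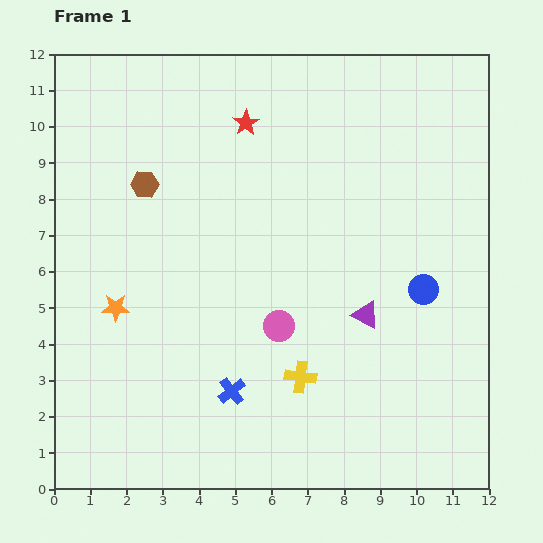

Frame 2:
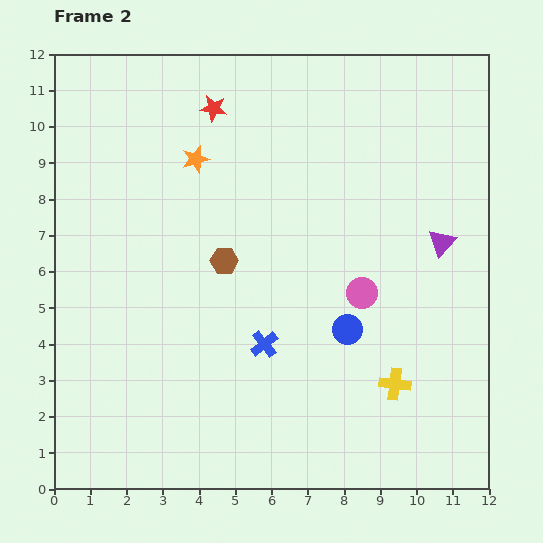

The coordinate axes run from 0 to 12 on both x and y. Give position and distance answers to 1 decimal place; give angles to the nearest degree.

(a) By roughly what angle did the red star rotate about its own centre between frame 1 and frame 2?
31° counter-clockwise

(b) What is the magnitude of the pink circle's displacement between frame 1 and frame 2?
2.5

The pink circle moved from (6.2, 4.5) to (8.5, 5.4), a distance of √(2.3² + 0.9²) ≈ 2.5.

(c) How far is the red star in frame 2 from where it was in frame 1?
1.0

The red star moved from (5.3, 10.1) to (4.4, 10.5), a distance of √(0.9² + 0.4²) ≈ 1.0.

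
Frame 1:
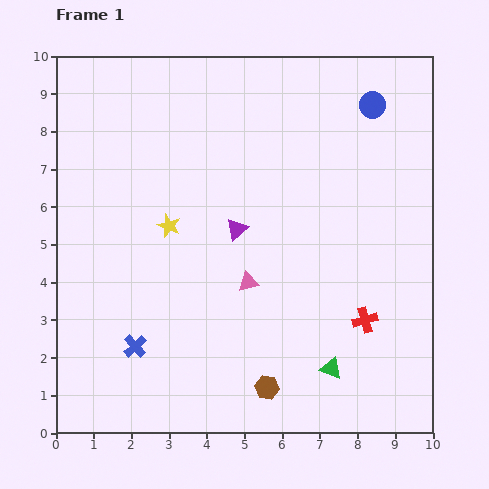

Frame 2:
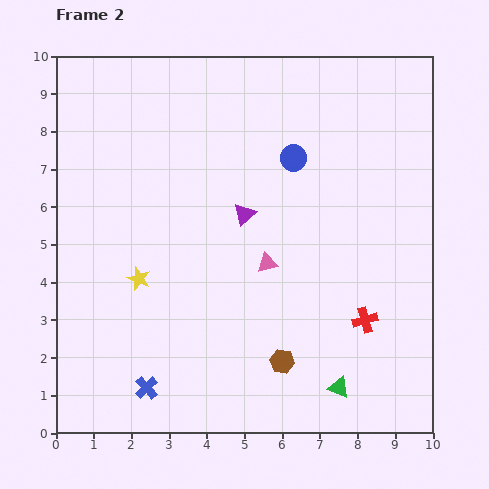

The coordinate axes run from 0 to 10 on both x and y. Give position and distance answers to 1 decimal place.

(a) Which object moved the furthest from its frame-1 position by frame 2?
the blue circle

(moved 2.5; next 1.6)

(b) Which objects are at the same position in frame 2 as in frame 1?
the red cross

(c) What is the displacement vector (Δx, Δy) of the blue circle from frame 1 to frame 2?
(-2.1, -1.4)

The blue circle was at (8.4, 8.7) in frame 1 and (6.3, 7.3) in frame 2.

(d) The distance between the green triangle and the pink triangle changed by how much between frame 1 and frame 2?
+0.6

Distance in frame 1: 3.2. Distance in frame 2: 3.8.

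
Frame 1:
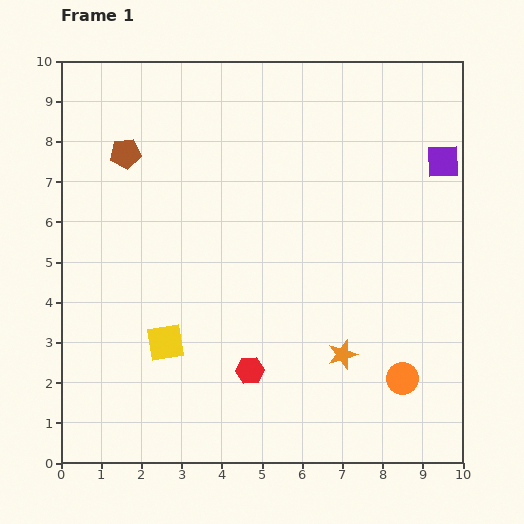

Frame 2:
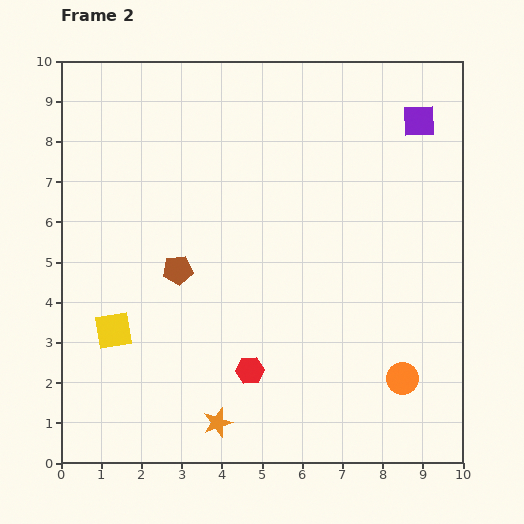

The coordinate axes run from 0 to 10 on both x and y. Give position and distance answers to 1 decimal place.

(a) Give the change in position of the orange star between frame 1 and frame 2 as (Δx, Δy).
(-3.1, -1.7)

The orange star was at (7.0, 2.7) in frame 1 and (3.9, 1.0) in frame 2.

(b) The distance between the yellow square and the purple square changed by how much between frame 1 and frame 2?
+1.0

Distance in frame 1: 8.2. Distance in frame 2: 9.2.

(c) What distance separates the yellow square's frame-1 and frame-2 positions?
1.3

The yellow square moved from (2.6, 3.0) to (1.3, 3.3), a distance of √(1.3² + 0.3²) ≈ 1.3.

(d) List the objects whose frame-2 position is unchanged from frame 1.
the orange circle, the red hexagon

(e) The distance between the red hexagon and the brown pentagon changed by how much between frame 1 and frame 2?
-3.1

Distance in frame 1: 6.2. Distance in frame 2: 3.1.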